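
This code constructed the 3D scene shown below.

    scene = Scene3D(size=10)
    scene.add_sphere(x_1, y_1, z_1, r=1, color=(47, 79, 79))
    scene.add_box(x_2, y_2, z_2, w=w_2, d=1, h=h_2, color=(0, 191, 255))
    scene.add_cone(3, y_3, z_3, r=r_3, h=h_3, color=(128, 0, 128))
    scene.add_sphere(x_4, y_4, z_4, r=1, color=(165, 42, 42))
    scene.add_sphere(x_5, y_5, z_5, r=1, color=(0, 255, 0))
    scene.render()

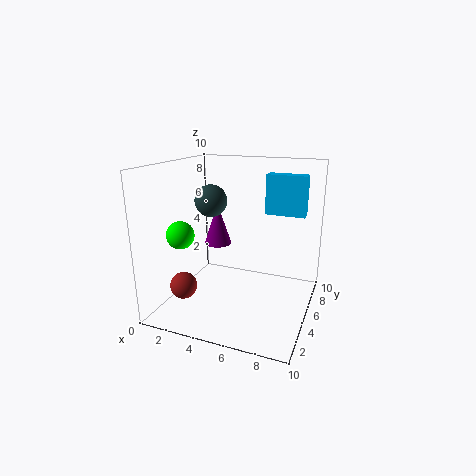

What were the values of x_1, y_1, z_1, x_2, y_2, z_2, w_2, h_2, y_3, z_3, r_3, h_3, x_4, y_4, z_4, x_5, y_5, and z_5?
x_1 = 4; y_1 = 3; z_1 = 8; x_2 = 6; y_2 = 8; z_2 = 6; w_2 = 3; h_2 = 3; y_3 = 6; z_3 = 4; r_3 = 1; h_3 = 3; x_4 = 1; y_4 = 4; z_4 = 1; x_5 = 1; y_5 = 4; z_5 = 5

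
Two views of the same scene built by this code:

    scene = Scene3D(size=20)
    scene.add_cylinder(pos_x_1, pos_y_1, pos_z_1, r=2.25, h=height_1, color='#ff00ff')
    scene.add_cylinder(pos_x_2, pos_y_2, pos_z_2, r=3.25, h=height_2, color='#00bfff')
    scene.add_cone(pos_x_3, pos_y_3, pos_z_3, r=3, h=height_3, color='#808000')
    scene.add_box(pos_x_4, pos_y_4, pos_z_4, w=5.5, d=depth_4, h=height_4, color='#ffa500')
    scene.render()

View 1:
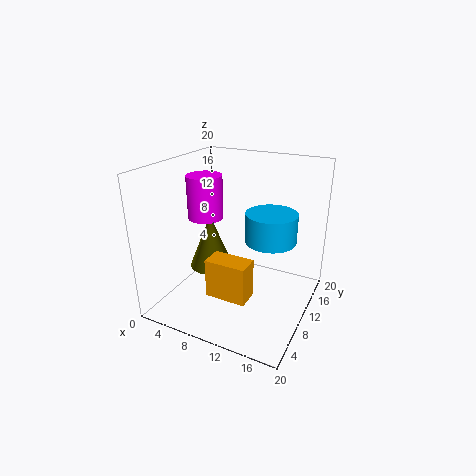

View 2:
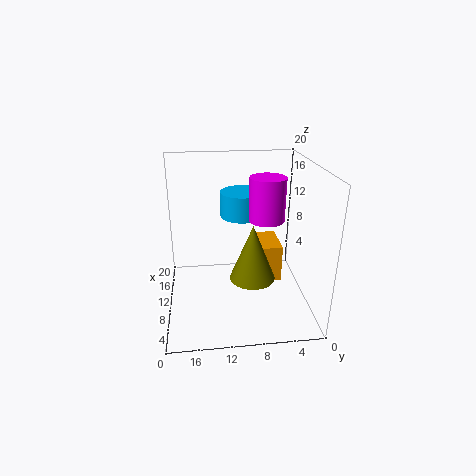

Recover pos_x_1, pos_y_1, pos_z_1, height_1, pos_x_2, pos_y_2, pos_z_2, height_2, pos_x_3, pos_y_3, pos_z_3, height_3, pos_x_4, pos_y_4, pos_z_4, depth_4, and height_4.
pos_x_1 = 7; pos_y_1 = 6.75; pos_z_1 = 13.75; height_1 = 5.5; pos_x_2 = 15.25; pos_y_2 = 8.75; pos_z_2 = 11.25; height_2 = 3.75; pos_x_3 = 6.5; pos_y_3 = 8.5; pos_z_3 = 5.75; height_3 = 7.5; pos_x_4 = 8.25; pos_y_4 = 4; pos_z_4 = 3.75; depth_4 = 3; height_4 = 5.25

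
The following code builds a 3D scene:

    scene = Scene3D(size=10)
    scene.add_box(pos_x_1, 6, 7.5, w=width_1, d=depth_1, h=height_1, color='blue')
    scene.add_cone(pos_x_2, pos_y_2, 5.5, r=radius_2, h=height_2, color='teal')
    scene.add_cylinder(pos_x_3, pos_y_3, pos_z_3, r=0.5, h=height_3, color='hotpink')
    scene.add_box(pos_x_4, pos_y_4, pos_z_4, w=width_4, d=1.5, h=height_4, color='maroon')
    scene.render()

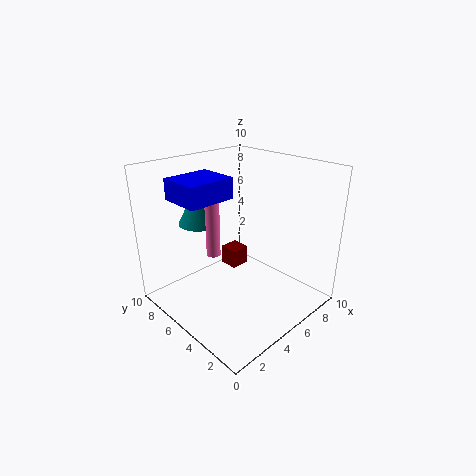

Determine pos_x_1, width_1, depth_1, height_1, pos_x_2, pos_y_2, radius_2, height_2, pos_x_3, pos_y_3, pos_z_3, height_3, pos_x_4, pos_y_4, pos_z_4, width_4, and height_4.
pos_x_1 = 2, width_1 = 3.5, depth_1 = 3, height_1 = 1.5, pos_x_2 = 4, pos_y_2 = 8, radius_2 = 1.5, height_2 = 3, pos_x_3 = 4, pos_y_3 = 6.5, pos_z_3 = 3.5, height_3 = 4.5, pos_x_4 = 6.5, pos_y_4 = 7, pos_z_4 = 1, width_4 = 1.5, height_4 = 1.5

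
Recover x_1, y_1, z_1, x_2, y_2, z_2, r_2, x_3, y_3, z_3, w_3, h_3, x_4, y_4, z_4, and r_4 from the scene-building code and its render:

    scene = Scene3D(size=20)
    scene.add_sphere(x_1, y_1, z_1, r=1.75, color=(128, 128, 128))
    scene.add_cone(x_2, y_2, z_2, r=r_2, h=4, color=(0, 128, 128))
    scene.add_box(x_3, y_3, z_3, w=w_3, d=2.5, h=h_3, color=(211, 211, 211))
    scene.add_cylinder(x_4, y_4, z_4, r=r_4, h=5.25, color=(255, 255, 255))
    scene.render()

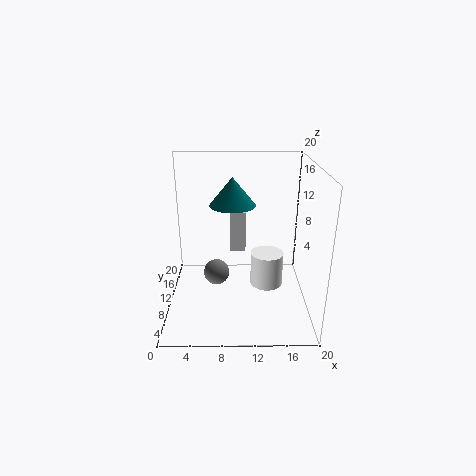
x_1 = 7
y_1 = 8.5
z_1 = 5.5
x_2 = 9.25
y_2 = 12.25
z_2 = 14
r_2 = 3.25
x_3 = 8.75
y_3 = 15.75
z_3 = 5
w_3 = 2.5
h_3 = 6.5
x_4 = 14.5
y_4 = 13.25
z_4 = 0.75
r_4 = 2.5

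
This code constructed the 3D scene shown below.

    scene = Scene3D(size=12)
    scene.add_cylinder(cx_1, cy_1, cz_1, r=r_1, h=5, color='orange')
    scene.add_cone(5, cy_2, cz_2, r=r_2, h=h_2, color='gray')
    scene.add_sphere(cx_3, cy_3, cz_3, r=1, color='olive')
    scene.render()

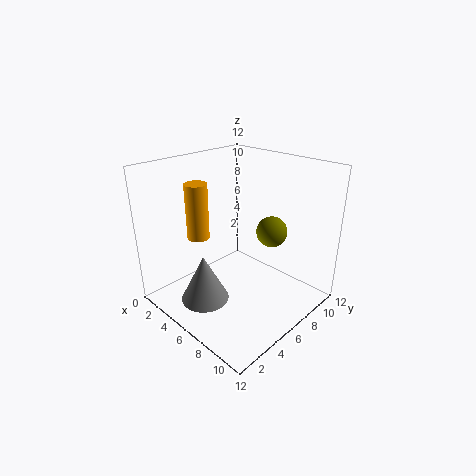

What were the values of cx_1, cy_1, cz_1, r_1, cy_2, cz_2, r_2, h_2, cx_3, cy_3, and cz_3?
cx_1 = 2, cy_1 = 5, cz_1 = 5, r_1 = 1, cy_2 = 3, cz_2 = 1, r_2 = 2, h_2 = 4, cx_3 = 11, cy_3 = 4, cz_3 = 9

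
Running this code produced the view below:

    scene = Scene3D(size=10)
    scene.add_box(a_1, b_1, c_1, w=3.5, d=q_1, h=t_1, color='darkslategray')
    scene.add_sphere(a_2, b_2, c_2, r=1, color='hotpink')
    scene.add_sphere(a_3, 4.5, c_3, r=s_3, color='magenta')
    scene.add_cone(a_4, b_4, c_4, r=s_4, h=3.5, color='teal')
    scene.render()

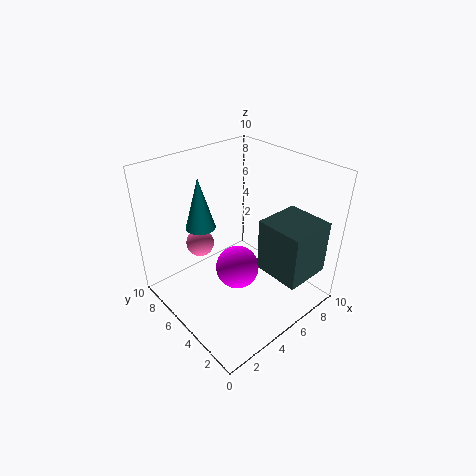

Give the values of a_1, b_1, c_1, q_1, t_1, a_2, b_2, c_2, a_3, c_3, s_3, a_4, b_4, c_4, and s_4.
a_1 = 6.5; b_1 = 1; c_1 = 2; q_1 = 3.5; t_1 = 4; a_2 = 3.5; b_2 = 7.5; c_2 = 4; a_3 = 4.5; c_3 = 3; s_3 = 1.5; a_4 = 3; b_4 = 6.5; c_4 = 6; s_4 = 1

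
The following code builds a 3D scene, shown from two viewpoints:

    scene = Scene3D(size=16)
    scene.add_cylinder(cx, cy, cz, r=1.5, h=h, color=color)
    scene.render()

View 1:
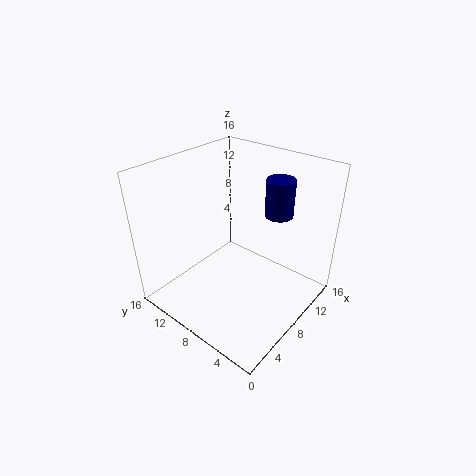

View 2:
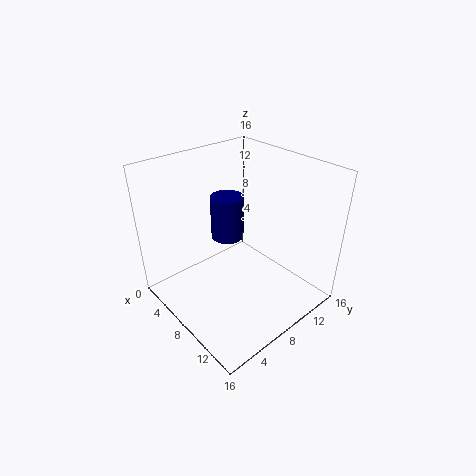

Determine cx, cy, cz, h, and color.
cx = 10.5, cy = 4.5, cz = 11, h = 4, color = 'navy'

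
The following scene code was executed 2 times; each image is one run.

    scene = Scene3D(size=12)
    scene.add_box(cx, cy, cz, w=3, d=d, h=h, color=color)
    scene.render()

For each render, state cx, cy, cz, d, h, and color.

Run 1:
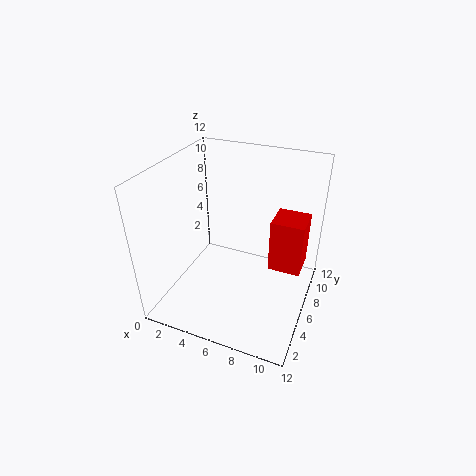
cx = 8; cy = 8.5; cz = 1.5; d = 3; h = 5; color = 'red'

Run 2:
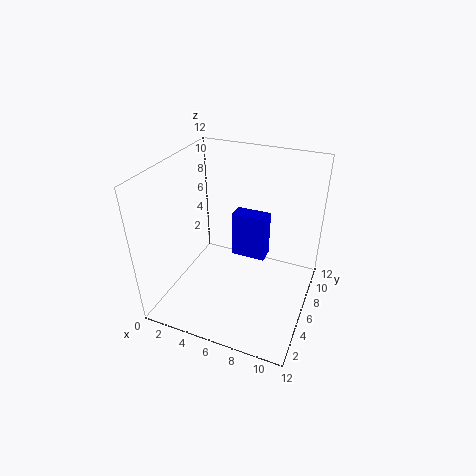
cx = 5; cy = 7; cz = 3.5; d = 1.5; h = 4; color = 'blue'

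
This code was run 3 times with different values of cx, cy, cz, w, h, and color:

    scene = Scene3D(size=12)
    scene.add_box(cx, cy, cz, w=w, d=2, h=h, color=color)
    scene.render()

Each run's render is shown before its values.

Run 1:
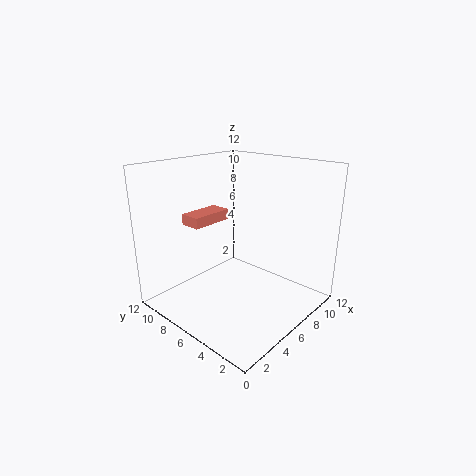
cx = 5; cy = 10; cz = 6; w = 4; h = 1; color = 'salmon'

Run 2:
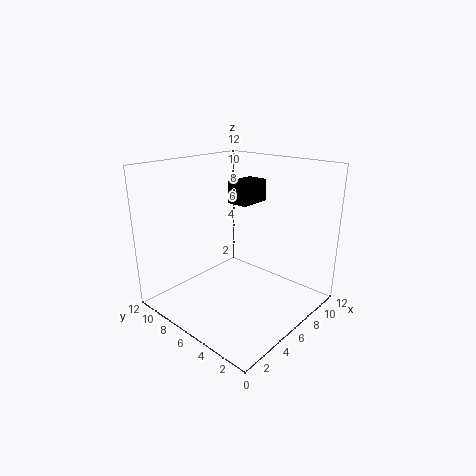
cx = 8; cy = 7; cz = 8; w = 3; h = 2; color = 'black'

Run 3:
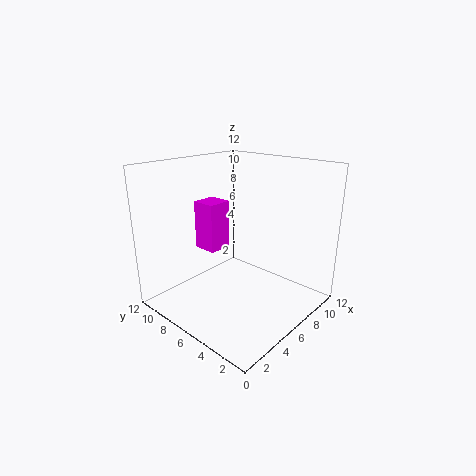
cx = 4; cy = 7; cz = 5; w = 2; h = 4; color = 'magenta'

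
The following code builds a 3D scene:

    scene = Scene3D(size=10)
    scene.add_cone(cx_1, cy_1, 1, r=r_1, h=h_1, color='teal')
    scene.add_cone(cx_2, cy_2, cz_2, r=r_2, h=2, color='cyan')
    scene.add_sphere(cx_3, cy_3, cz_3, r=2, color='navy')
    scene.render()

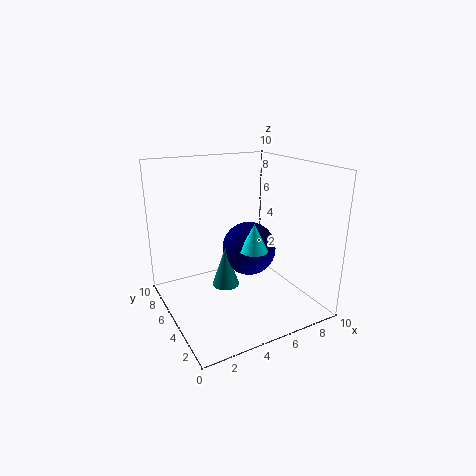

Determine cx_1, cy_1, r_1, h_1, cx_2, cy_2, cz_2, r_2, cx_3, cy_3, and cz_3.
cx_1 = 4.5, cy_1 = 6, r_1 = 1, h_1 = 3, cx_2 = 6, cy_2 = 4.5, cz_2 = 4, r_2 = 1, cx_3 = 6.5, cy_3 = 6, cz_3 = 3.5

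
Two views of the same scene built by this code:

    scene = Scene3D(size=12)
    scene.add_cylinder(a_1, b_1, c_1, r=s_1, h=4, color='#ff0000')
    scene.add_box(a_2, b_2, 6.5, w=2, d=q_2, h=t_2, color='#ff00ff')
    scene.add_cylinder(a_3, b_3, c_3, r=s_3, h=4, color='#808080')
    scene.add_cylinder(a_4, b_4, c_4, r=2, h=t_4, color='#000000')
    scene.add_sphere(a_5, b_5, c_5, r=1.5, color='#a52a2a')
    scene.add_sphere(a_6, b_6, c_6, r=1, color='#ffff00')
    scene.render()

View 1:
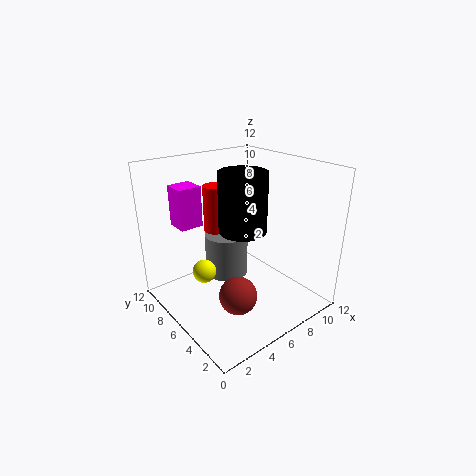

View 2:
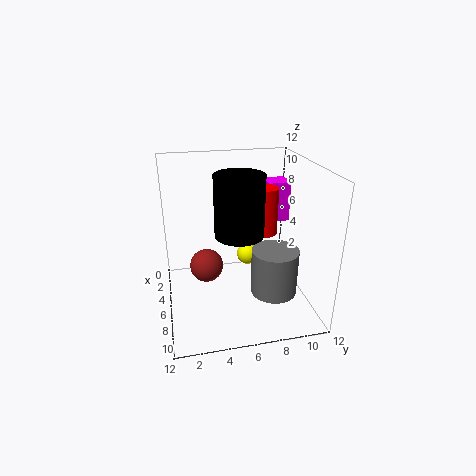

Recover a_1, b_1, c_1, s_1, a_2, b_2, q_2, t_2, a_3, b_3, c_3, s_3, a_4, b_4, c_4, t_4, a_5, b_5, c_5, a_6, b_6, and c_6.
a_1 = 5.5, b_1 = 8.5, c_1 = 6, s_1 = 1, a_2 = 2.5, b_2 = 9, q_2 = 2, t_2 = 3.5, a_3 = 7, b_3 = 9, c_3 = 1, s_3 = 2, a_4 = 6.5, b_4 = 6, c_4 = 6.5, t_4 = 5, a_5 = 4, b_5 = 3.5, c_5 = 2.5, a_6 = 3.5, b_6 = 7.5, c_6 = 3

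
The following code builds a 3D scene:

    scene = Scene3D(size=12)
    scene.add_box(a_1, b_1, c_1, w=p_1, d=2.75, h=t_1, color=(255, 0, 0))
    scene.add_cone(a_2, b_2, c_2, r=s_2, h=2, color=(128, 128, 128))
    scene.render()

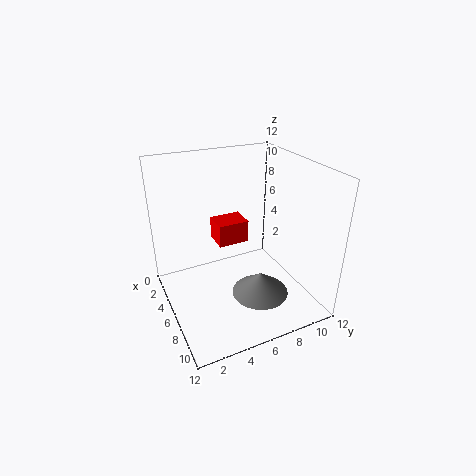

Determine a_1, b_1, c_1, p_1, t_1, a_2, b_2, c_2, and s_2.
a_1 = 2.25
b_1 = 5
c_1 = 4.5
p_1 = 2.25
t_1 = 2
a_2 = 7
b_2 = 7.75
c_2 = 0.5
s_2 = 2.5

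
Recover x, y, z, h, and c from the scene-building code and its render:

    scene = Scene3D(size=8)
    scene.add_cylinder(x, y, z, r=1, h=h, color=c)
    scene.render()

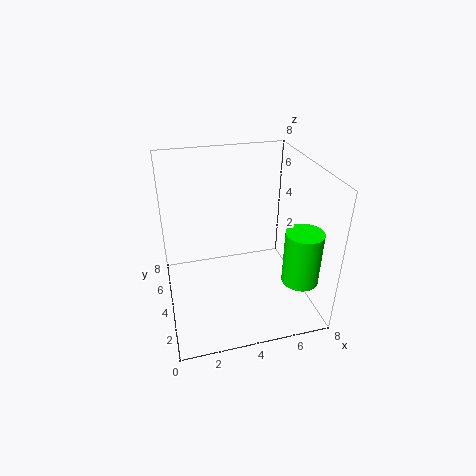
x = 7, y = 2, z = 2, h = 3, c = 'lime'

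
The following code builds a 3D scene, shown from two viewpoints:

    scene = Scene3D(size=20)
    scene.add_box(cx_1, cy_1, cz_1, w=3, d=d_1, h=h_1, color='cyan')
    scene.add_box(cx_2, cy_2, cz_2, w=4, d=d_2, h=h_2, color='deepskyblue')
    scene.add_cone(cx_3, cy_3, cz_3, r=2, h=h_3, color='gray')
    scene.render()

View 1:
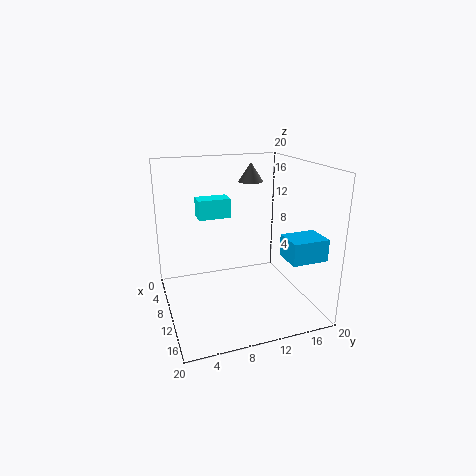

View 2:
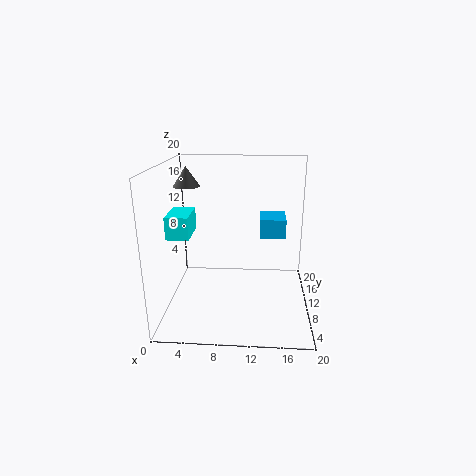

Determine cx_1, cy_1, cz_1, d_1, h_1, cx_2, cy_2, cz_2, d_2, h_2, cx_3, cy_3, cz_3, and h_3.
cx_1 = 1
cy_1 = 6
cz_1 = 11
d_1 = 5
h_1 = 3
cx_2 = 13
cy_2 = 15
cz_2 = 8
d_2 = 5
h_2 = 3
cx_3 = 2
cy_3 = 15
cz_3 = 16
h_3 = 3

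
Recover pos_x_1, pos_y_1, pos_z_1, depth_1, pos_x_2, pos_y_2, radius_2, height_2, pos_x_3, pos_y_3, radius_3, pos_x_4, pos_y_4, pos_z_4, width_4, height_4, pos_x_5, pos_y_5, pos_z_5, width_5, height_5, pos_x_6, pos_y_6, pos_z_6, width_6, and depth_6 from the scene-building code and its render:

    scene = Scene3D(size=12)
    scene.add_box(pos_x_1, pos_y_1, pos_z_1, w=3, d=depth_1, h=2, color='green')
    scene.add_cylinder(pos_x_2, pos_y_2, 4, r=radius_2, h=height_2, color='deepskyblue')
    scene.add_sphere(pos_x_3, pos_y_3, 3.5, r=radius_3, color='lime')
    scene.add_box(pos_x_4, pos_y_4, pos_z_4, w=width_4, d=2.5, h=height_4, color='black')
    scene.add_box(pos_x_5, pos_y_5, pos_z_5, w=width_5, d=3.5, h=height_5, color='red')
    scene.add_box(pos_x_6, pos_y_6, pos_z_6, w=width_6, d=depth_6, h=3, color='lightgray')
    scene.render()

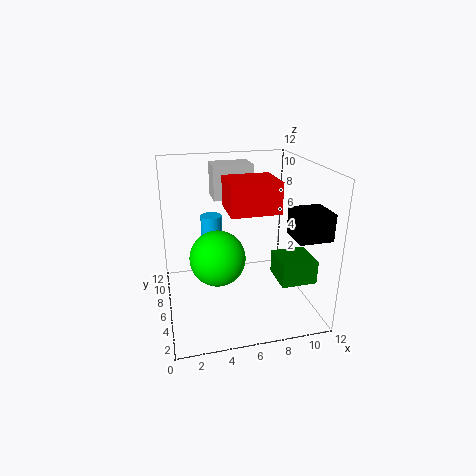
pos_x_1 = 9; pos_y_1 = 3; pos_z_1 = 2.5; depth_1 = 3; pos_x_2 = 4.5; pos_y_2 = 10.5; radius_2 = 1; height_2 = 2.5; pos_x_3 = 4.5; pos_y_3 = 7.5; radius_3 = 2.5; pos_x_4 = 9; pos_y_4 = 0.5; pos_z_4 = 7.5; width_4 = 2.5; height_4 = 2; pos_x_5 = 5; pos_y_5 = 4; pos_z_5 = 8.5; width_5 = 4; height_5 = 2.5; pos_x_6 = 4.5; pos_y_6 = 8.5; pos_z_6 = 8.5; width_6 = 3.5; depth_6 = 2.5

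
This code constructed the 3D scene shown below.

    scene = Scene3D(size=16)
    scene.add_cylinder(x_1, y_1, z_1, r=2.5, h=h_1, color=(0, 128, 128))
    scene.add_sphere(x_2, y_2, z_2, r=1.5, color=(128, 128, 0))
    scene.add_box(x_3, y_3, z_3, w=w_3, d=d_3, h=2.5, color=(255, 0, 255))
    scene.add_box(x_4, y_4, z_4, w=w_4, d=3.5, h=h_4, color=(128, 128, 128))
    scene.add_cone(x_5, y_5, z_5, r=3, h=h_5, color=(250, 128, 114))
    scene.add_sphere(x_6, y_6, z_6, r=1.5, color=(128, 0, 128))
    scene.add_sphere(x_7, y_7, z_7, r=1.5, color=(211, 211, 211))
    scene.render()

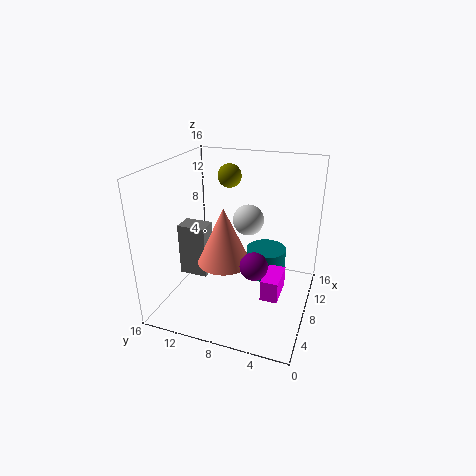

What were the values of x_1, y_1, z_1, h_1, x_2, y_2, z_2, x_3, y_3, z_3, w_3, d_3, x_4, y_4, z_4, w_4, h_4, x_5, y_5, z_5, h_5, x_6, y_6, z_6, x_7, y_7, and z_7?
x_1 = 13, y_1 = 6, z_1 = 1, h_1 = 3.5, x_2 = 14.5, y_2 = 11.5, z_2 = 13, x_3 = 7, y_3 = 3, z_3 = 1, w_3 = 4, d_3 = 2, x_4 = 8.5, y_4 = 12.5, z_4 = 1.5, w_4 = 2.5, h_4 = 6.5, x_5 = 7.5, y_5 = 9.5, z_5 = 5, h_5 = 6.5, x_6 = 6, y_6 = 5.5, z_6 = 6, x_7 = 5.5, y_7 = 6, z_7 = 11.5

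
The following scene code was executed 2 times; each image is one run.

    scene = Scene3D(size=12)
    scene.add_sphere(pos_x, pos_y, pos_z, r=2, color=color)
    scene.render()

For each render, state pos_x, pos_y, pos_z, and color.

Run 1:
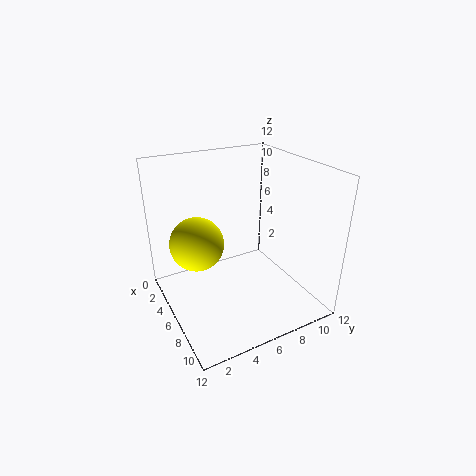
pos_x = 7; pos_y = 2; pos_z = 7; color = 'yellow'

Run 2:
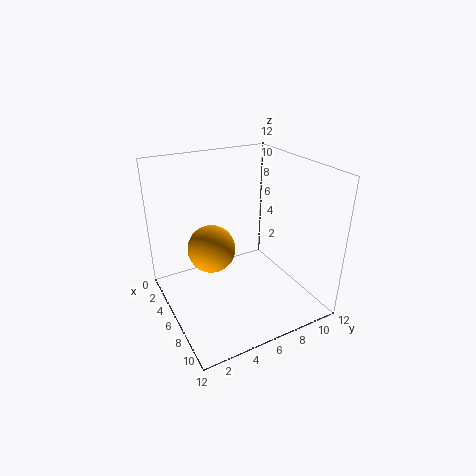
pos_x = 5; pos_y = 4; pos_z = 5; color = 'orange'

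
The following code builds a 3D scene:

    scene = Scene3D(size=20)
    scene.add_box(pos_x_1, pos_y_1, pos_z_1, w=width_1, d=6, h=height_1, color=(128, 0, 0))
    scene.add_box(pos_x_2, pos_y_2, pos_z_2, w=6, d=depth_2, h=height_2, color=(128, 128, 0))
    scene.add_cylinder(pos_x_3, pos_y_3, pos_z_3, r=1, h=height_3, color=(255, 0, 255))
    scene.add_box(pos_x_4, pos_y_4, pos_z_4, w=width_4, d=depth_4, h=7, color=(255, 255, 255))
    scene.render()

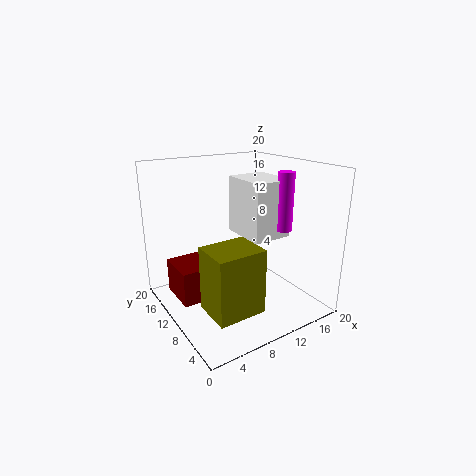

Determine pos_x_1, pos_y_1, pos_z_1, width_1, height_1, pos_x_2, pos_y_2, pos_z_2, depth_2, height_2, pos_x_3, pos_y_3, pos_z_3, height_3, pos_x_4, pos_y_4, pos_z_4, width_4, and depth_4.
pos_x_1 = 2
pos_y_1 = 11
pos_z_1 = 1
width_1 = 7
height_1 = 5
pos_x_2 = 2
pos_y_2 = 1
pos_z_2 = 4
depth_2 = 5
height_2 = 8
pos_x_3 = 12
pos_y_3 = 3
pos_z_3 = 13
height_3 = 7
pos_x_4 = 8
pos_y_4 = 3
pos_z_4 = 12
width_4 = 5
depth_4 = 6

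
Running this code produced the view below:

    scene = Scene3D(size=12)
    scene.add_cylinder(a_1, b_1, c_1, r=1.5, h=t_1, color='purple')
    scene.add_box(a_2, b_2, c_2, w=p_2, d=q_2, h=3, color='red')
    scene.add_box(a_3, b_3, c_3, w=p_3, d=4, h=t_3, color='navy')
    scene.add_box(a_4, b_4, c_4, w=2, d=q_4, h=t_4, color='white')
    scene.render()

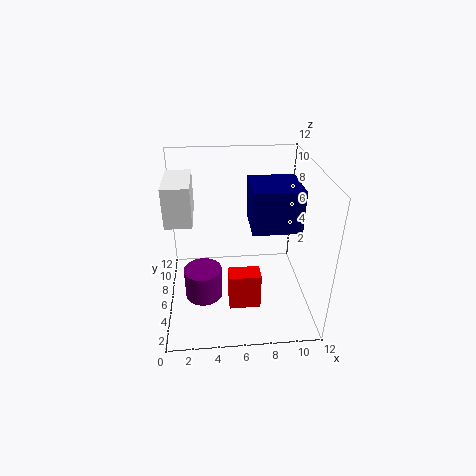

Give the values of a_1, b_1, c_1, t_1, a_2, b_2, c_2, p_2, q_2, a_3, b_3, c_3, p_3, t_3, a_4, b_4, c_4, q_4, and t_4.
a_1 = 3, b_1 = 4, c_1 = 2, t_1 = 2.5, a_2 = 5, b_2 = 2.5, c_2 = 1.5, p_2 = 2.5, q_2 = 1.5, a_3 = 7, b_3 = 4.5, c_3 = 7, p_3 = 4, t_3 = 3.5, a_4 = 0.5, b_4 = 3.5, c_4 = 8.5, q_4 = 4, t_4 = 3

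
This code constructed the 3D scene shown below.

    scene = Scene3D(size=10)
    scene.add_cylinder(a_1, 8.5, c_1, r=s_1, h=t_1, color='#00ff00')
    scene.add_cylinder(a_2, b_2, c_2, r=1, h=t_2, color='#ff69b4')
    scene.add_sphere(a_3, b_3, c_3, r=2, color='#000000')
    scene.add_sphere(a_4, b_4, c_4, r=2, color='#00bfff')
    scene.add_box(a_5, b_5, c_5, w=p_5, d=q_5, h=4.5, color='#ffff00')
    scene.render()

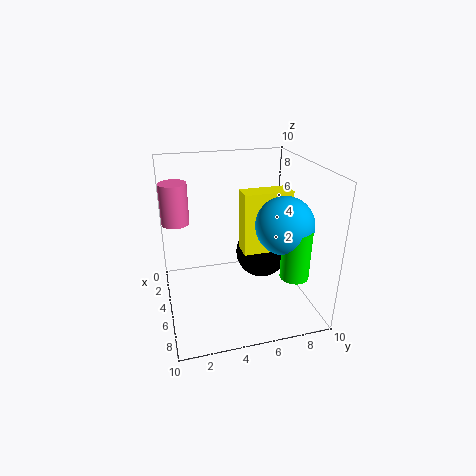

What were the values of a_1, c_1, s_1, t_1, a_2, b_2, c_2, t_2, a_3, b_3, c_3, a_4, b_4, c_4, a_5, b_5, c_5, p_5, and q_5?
a_1 = 7
c_1 = 2.5
s_1 = 1
t_1 = 3.5
a_2 = 2.5
b_2 = 1
c_2 = 5.5
t_2 = 3
a_3 = 3
b_3 = 7.5
c_3 = 2.5
a_4 = 6
b_4 = 8
c_4 = 6
a_5 = 3.5
b_5 = 5.5
c_5 = 3.5
p_5 = 1.5
q_5 = 3.5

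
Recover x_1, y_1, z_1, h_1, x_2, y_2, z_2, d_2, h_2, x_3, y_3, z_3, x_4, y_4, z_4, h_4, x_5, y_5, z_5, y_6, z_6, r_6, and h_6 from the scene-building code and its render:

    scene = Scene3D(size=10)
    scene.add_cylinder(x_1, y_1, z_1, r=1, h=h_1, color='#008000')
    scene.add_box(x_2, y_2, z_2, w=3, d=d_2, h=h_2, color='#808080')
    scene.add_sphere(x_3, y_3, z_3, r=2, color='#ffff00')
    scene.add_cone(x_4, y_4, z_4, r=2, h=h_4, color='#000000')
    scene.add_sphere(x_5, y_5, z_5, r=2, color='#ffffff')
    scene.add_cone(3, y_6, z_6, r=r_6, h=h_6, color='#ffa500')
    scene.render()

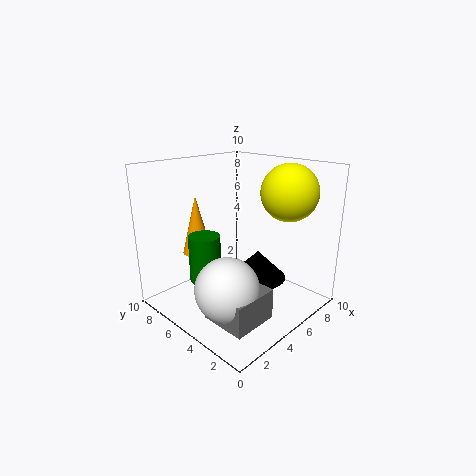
x_1 = 2, y_1 = 5, z_1 = 3, h_1 = 3, x_2 = 1, y_2 = 1, z_2 = 1, d_2 = 3, h_2 = 2, x_3 = 8, y_3 = 3, z_3 = 8, x_4 = 6, y_4 = 4, z_4 = 2, h_4 = 2, x_5 = 2, y_5 = 3, z_5 = 3, y_6 = 7, z_6 = 4, r_6 = 1, h_6 = 4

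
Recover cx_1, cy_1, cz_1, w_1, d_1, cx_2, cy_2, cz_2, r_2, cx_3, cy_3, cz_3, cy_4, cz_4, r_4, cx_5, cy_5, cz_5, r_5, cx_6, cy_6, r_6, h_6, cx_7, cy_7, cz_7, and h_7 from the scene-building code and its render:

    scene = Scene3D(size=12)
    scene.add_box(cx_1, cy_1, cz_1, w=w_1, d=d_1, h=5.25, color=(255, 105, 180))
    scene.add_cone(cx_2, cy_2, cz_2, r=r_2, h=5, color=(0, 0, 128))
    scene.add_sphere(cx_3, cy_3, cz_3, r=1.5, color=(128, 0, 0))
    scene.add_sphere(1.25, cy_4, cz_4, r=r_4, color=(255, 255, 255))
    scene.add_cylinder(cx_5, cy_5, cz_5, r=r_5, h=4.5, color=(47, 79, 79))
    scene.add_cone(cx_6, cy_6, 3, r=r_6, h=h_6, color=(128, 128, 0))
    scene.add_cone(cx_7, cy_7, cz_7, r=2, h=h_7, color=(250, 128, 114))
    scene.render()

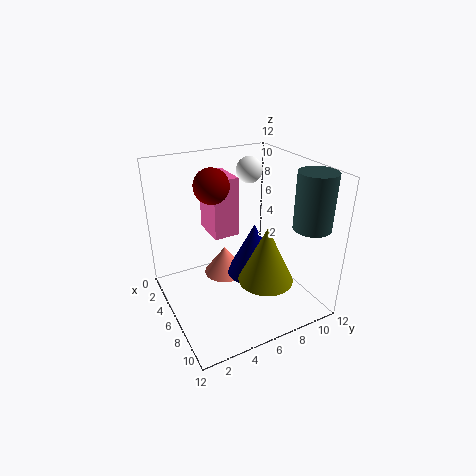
cx_1 = 1; cy_1 = 4.75; cz_1 = 5.25; w_1 = 3.25; d_1 = 2.25; cx_2 = 4.5; cy_2 = 8.5; cz_2 = 1; r_2 = 2.5; cx_3 = 3.75; cy_3 = 4.75; cz_3 = 10; cy_4 = 9.75; cz_4 = 10; r_4 = 1.25; cx_5 = 9.75; cy_5 = 10.5; cz_5 = 7.5; r_5 = 1.5; cx_6 = 8.5; cy_6 = 7.25; r_6 = 2.25; h_6 = 4.75; cx_7 = 2.25; cy_7 = 6.5; cz_7 = 0.25; h_7 = 2.75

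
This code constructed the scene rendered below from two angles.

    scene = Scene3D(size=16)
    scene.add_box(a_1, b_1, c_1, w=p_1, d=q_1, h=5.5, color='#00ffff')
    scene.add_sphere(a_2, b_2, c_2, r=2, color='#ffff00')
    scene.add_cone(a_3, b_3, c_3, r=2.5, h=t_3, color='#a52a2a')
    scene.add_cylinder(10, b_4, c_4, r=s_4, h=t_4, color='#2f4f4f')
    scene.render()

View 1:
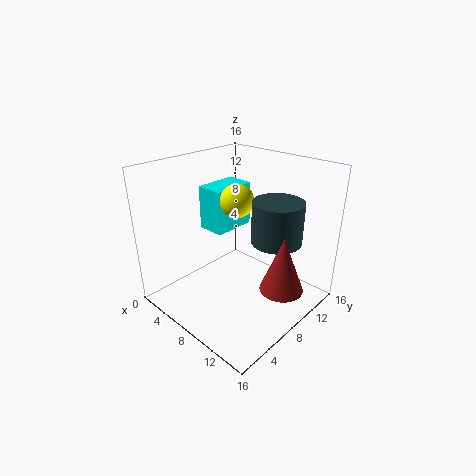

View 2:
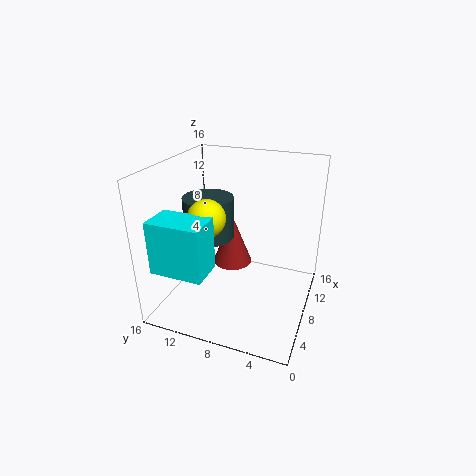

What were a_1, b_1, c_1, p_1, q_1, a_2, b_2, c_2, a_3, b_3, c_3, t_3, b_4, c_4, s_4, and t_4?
a_1 = 0.5; b_1 = 9; c_1 = 6.5; p_1 = 3.5; q_1 = 5.5; a_2 = 5.5; b_2 = 10.5; c_2 = 11; a_3 = 12.5; b_3 = 10.5; c_3 = 2; t_3 = 6.5; b_4 = 12.5; c_4 = 6.5; s_4 = 3; t_4 = 5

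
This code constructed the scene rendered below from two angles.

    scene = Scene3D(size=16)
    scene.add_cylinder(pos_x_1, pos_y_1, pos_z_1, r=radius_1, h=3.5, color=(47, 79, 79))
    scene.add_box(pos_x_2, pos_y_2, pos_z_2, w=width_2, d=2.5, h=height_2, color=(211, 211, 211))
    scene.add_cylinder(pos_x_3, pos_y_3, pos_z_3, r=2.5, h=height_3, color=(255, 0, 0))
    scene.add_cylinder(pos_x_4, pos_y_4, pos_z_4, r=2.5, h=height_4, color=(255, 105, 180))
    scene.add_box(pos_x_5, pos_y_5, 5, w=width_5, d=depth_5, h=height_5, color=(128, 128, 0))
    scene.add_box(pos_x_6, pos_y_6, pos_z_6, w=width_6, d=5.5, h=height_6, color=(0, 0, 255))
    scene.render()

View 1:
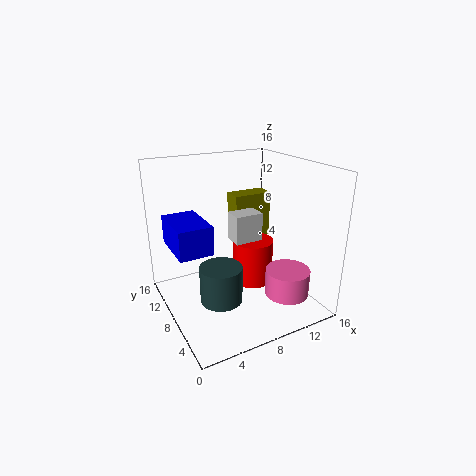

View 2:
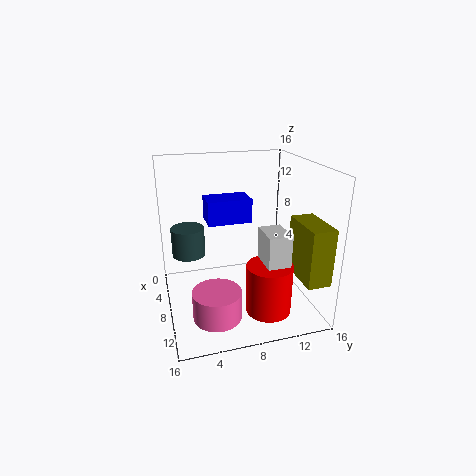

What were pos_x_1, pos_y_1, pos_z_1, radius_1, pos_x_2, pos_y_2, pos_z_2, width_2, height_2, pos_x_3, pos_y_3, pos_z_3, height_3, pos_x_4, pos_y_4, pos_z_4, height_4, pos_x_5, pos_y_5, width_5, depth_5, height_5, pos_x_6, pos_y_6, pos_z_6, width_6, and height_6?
pos_x_1 = 3.5; pos_y_1 = 3; pos_z_1 = 4.5; radius_1 = 2; pos_x_2 = 9; pos_y_2 = 10; pos_z_2 = 6; width_2 = 3.5; height_2 = 3.5; pos_x_3 = 11.5; pos_y_3 = 10.5; pos_z_3 = 0.5; height_3 = 5.5; pos_x_4 = 12.5; pos_y_4 = 4.5; pos_z_4 = 1.5; height_4 = 3; pos_x_5 = 10.5; pos_y_5 = 13; width_5 = 5; depth_5 = 2.5; height_5 = 6; pos_x_6 = 0.5; pos_y_6 = 5.5; pos_z_6 = 8; width_6 = 3.5; height_6 = 3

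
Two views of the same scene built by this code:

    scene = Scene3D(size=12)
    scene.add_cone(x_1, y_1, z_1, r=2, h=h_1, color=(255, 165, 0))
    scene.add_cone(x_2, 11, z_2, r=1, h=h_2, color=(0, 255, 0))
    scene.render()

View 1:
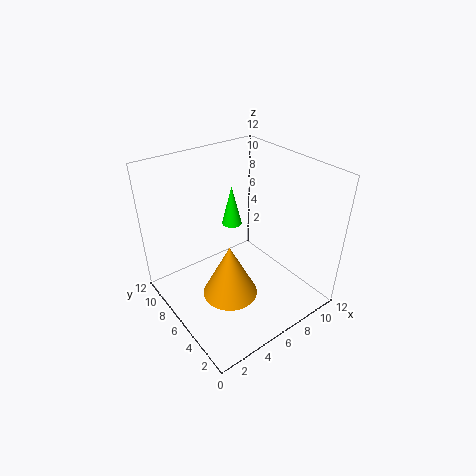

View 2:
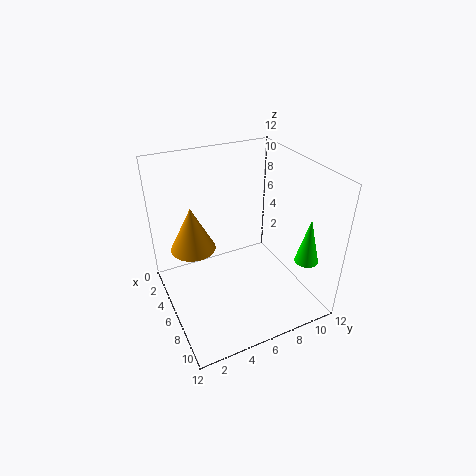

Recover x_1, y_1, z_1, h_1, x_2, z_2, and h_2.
x_1 = 3; y_1 = 3; z_1 = 4; h_1 = 4; x_2 = 9; z_2 = 4; h_2 = 4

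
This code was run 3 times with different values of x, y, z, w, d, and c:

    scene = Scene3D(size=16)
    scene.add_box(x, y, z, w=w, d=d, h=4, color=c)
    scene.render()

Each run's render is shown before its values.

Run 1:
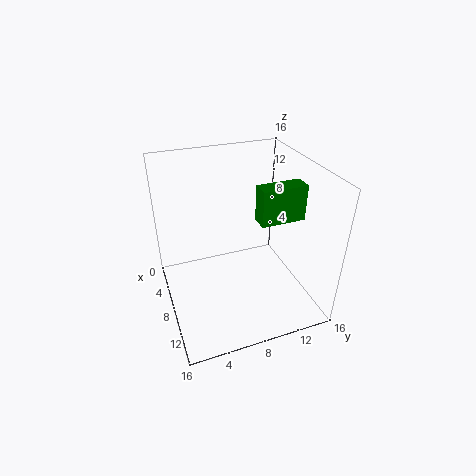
x = 8; y = 10; z = 10; w = 2; d = 5; c = 'green'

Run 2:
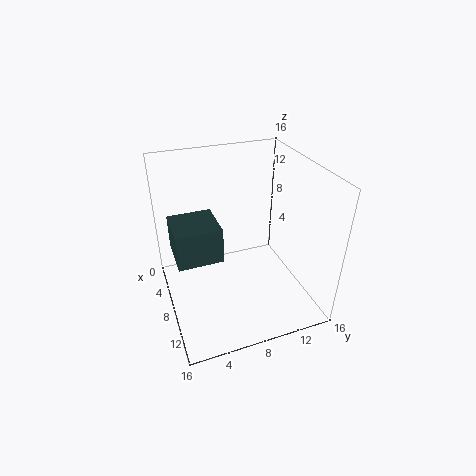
x = 4; y = 1; z = 6; w = 5; d = 5; c = 'darkslategray'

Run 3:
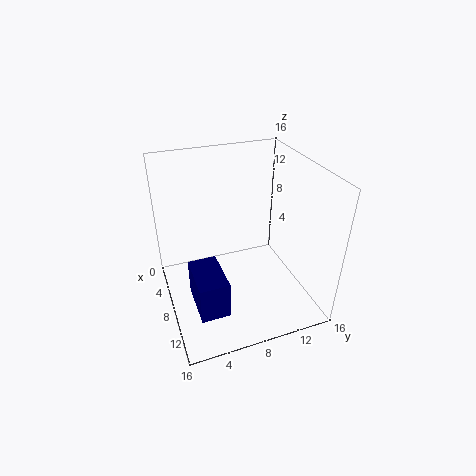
x = 9; y = 2; z = 3; w = 5; d = 3; c = 'navy'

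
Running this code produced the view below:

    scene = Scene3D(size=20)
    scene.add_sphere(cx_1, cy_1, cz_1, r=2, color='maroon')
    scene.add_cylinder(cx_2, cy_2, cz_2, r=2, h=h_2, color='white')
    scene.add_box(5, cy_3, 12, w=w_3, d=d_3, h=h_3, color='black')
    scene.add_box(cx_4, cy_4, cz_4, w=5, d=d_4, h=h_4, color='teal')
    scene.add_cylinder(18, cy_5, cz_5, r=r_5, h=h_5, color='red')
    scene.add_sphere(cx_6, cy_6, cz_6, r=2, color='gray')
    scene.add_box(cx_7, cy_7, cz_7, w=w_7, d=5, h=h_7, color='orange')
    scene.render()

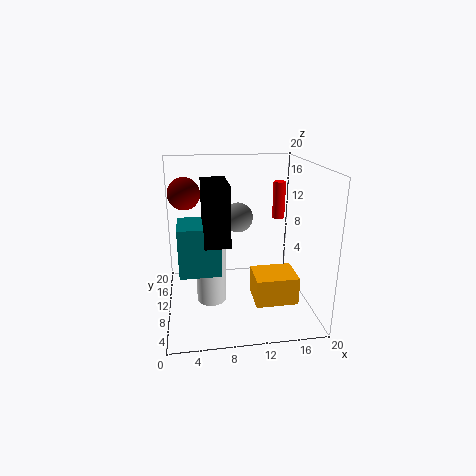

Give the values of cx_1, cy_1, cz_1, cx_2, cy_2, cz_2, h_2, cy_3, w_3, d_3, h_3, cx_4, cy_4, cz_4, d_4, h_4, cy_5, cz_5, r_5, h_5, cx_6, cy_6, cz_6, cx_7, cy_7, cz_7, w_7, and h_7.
cx_1 = 3; cy_1 = 8; cz_1 = 17; cx_2 = 6; cy_2 = 8; cz_2 = 2; h_2 = 10; cy_3 = 2; w_3 = 3; d_3 = 6; h_3 = 7; cx_4 = 2; cy_4 = 3; cz_4 = 8; d_4 = 5; h_4 = 6; cy_5 = 18; cz_5 = 10; r_5 = 1; h_5 = 6; cx_6 = 10; cy_6 = 10; cz_6 = 13; cx_7 = 12; cy_7 = 6; cz_7 = 1; w_7 = 6; h_7 = 4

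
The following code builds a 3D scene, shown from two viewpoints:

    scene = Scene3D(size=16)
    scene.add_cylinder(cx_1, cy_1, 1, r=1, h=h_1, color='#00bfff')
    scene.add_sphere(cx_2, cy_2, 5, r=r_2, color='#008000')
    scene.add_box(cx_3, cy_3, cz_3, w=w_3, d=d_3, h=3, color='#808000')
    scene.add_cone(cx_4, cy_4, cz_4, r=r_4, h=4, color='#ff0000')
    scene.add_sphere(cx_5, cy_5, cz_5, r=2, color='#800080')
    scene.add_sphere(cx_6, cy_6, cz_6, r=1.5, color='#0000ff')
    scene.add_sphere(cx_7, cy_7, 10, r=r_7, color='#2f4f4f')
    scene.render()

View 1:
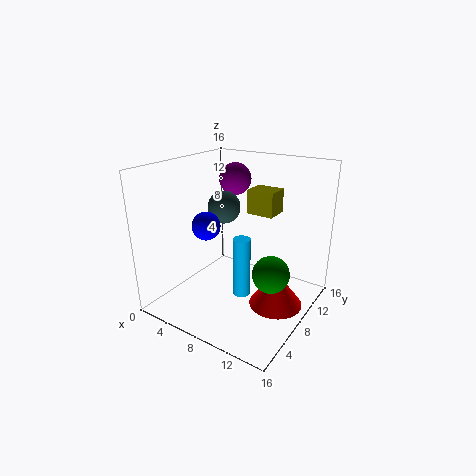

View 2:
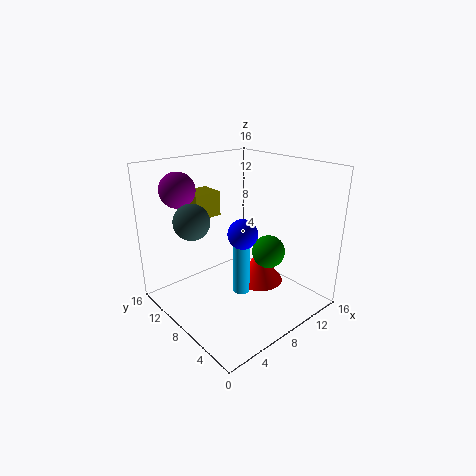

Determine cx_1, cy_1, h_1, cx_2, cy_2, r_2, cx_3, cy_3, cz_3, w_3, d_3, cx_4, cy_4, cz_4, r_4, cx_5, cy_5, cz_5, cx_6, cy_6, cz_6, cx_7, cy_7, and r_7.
cx_1 = 8.5; cy_1 = 8; h_1 = 7; cx_2 = 12.5; cy_2 = 7.5; r_2 = 2; cx_3 = 6; cy_3 = 13; cz_3 = 9; w_3 = 3.5; d_3 = 3; cx_4 = 12.5; cy_4 = 9; cz_4 = 0.5; r_4 = 3; cx_5 = 4; cy_5 = 13.5; cz_5 = 13; cx_6 = 6; cy_6 = 5; cz_6 = 10; cx_7 = 4; cy_7 = 11; r_7 = 2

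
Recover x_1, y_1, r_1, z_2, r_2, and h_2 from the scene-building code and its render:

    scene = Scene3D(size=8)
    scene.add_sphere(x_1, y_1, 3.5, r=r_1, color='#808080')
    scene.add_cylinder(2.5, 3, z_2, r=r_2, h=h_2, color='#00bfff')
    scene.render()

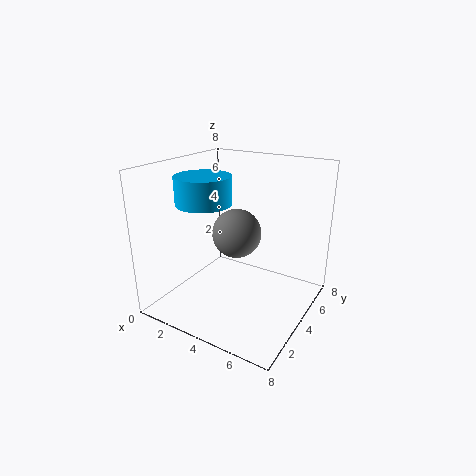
x_1 = 3
y_1 = 5.5
r_1 = 1.5
z_2 = 6
r_2 = 1.5
h_2 = 1.5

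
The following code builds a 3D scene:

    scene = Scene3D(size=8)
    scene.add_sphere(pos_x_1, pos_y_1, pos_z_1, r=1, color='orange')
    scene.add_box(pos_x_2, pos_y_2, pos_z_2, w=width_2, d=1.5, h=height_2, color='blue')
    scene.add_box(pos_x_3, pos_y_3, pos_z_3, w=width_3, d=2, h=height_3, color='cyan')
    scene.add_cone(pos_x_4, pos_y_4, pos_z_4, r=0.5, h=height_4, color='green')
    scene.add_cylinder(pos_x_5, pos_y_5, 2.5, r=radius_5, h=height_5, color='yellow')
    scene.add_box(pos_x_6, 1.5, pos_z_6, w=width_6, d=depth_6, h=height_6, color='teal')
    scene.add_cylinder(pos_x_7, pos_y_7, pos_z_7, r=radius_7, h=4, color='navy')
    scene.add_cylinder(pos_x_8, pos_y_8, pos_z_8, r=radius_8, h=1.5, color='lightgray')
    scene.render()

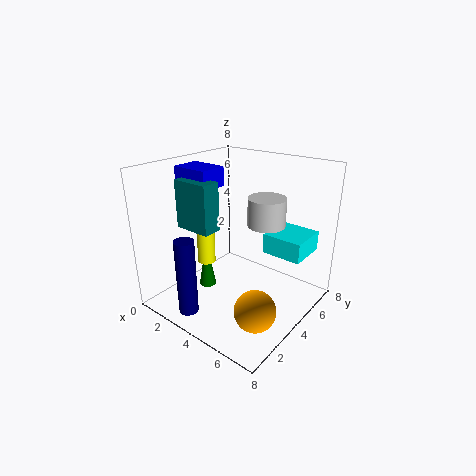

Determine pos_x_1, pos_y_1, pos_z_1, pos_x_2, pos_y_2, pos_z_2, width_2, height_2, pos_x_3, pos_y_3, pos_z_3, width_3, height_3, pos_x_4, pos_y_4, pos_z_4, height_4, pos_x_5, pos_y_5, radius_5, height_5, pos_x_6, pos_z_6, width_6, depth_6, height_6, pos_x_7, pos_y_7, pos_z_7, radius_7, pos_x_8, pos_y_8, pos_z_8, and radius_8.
pos_x_1 = 7; pos_y_1 = 1.5; pos_z_1 = 2; pos_x_2 = 1.5; pos_y_2 = 2; pos_z_2 = 7; width_2 = 2; height_2 = 1; pos_x_3 = 6; pos_y_3 = 3.5; pos_z_3 = 4; width_3 = 2; height_3 = 1; pos_x_4 = 2; pos_y_4 = 3.5; pos_z_4 = 0.5; height_4 = 3; pos_x_5 = 2.5; pos_y_5 = 3; radius_5 = 0.5; height_5 = 3.5; pos_x_6 = 2; pos_z_6 = 5; width_6 = 2; depth_6 = 1; height_6 = 2.5; pos_x_7 = 3.5; pos_y_7 = 0.5; pos_z_7 = 1; radius_7 = 0.5; pos_x_8 = 5.5; pos_y_8 = 4.5; pos_z_8 = 5; radius_8 = 1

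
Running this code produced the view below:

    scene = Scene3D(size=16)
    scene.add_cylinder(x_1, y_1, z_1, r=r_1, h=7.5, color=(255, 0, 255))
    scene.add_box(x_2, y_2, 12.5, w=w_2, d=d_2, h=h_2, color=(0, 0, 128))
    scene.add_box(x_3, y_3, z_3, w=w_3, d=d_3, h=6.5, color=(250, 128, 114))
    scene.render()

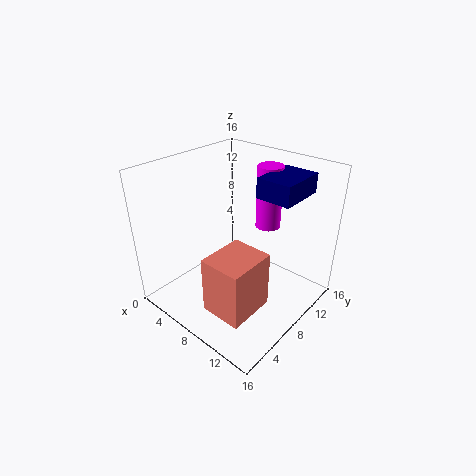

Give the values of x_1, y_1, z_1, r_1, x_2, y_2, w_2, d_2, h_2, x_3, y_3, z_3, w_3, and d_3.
x_1 = 8.25; y_1 = 13.25; z_1 = 7.5; r_1 = 1.5; x_2 = 9; y_2 = 9.75; w_2 = 4; d_2 = 5.5; h_2 = 2.25; x_3 = 7.5; y_3 = 2.75; z_3 = 1; w_3 = 4.75; d_3 = 5.5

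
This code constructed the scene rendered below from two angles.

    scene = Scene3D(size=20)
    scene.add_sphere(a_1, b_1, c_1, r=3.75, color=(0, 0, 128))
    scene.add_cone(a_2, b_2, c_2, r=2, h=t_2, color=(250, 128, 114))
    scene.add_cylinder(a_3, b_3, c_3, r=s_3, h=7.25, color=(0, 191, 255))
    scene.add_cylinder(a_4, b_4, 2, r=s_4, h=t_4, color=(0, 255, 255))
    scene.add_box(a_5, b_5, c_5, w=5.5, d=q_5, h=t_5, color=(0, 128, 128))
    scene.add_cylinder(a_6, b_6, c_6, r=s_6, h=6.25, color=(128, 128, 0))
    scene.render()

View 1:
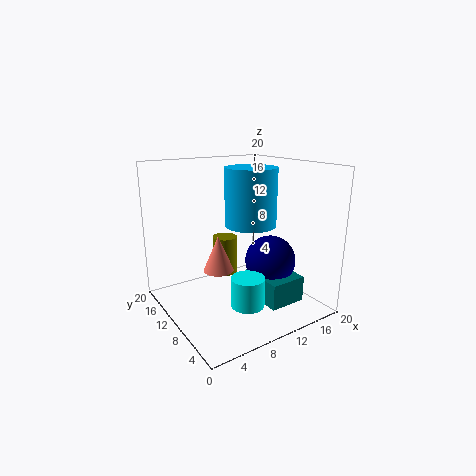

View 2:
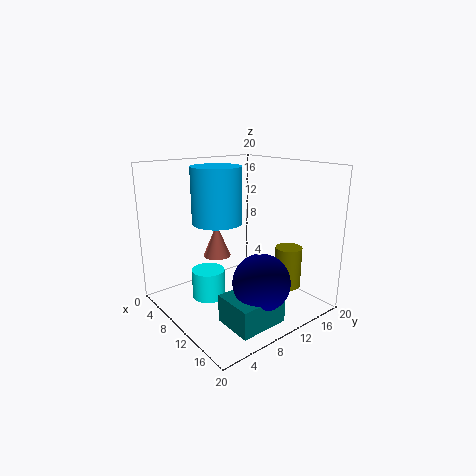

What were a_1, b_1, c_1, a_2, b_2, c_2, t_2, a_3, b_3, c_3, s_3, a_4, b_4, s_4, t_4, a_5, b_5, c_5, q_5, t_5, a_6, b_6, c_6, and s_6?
a_1 = 15.5; b_1 = 9.5; c_1 = 5.5; a_2 = 6.25; b_2 = 9; c_2 = 6.5; t_2 = 4.75; a_3 = 9.75; b_3 = 6.75; c_3 = 12.75; s_3 = 3.25; a_4 = 8.75; b_4 = 5.75; s_4 = 2.25; t_4 = 4; a_5 = 12.5; b_5 = 4.75; c_5 = 0.25; q_5 = 6.75; t_5 = 3.75; a_6 = 12.5; b_6 = 17.75; c_6 = 1.25; s_6 = 2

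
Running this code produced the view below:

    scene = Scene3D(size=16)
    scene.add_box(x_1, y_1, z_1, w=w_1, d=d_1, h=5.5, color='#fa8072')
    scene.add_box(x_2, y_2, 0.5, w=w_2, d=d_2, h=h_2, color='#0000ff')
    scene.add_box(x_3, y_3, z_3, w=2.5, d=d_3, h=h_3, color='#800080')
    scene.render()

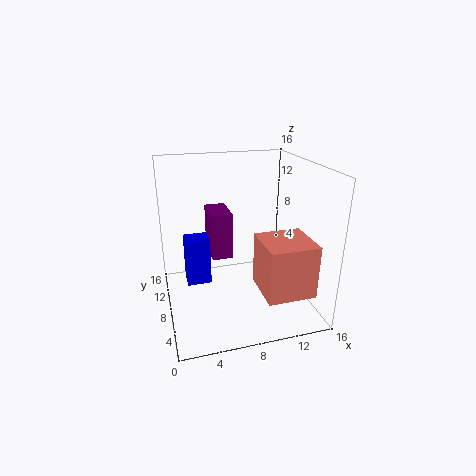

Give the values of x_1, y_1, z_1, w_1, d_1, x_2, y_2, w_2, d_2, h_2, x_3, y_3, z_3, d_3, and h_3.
x_1 = 9
y_1 = 0.5
z_1 = 4
w_1 = 5
d_1 = 5
x_2 = 2.5
y_2 = 11.5
w_2 = 3
d_2 = 2.5
h_2 = 6
x_3 = 5.5
y_3 = 10
z_3 = 4.5
d_3 = 4.5
h_3 = 5.5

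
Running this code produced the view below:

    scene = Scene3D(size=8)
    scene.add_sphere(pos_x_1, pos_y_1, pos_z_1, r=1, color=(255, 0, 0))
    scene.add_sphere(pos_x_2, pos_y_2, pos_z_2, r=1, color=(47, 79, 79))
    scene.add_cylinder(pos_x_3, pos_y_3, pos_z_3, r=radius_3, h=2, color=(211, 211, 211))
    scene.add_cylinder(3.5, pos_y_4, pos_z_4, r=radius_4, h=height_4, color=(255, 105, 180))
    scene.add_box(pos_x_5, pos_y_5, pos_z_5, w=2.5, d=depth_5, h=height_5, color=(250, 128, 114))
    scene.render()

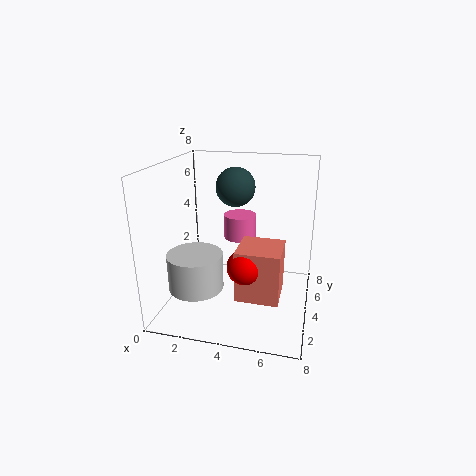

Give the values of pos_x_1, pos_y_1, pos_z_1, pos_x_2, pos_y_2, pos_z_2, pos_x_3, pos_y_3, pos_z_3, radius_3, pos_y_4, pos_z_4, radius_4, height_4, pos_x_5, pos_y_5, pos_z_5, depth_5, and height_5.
pos_x_1 = 4.5; pos_y_1 = 3.5; pos_z_1 = 2.5; pos_x_2 = 4; pos_y_2 = 3.5; pos_z_2 = 7; pos_x_3 = 2; pos_y_3 = 2.5; pos_z_3 = 1.5; radius_3 = 1.5; pos_y_4 = 6.5; pos_z_4 = 3; radius_4 = 1; height_4 = 1.5; pos_x_5 = 4; pos_y_5 = 3; pos_z_5 = 0.5; depth_5 = 2.5; height_5 = 3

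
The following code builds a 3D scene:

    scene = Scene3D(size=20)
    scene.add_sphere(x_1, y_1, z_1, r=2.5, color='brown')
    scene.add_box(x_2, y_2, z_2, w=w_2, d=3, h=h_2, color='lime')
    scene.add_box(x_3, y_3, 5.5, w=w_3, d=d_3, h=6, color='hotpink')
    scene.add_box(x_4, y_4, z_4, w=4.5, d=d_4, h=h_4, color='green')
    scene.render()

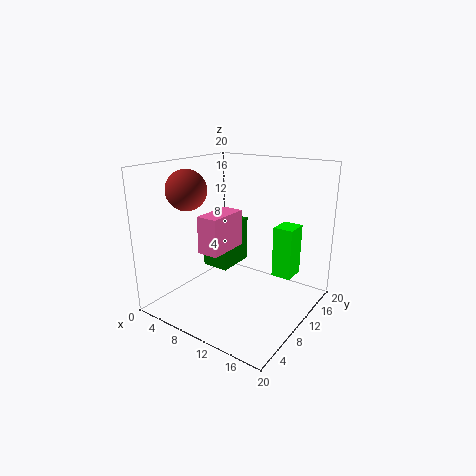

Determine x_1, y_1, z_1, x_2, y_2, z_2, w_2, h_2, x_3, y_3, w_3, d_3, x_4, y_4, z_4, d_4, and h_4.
x_1 = 7; y_1 = 3.5; z_1 = 17.5; x_2 = 16; y_2 = 9; z_2 = 6.5; w_2 = 2.5; h_2 = 6.5; x_3 = 2; y_3 = 10.5; w_3 = 3.5; d_3 = 7; x_4 = 0.5; y_4 = 13.5; z_4 = 2; d_4 = 6.5; h_4 = 7.5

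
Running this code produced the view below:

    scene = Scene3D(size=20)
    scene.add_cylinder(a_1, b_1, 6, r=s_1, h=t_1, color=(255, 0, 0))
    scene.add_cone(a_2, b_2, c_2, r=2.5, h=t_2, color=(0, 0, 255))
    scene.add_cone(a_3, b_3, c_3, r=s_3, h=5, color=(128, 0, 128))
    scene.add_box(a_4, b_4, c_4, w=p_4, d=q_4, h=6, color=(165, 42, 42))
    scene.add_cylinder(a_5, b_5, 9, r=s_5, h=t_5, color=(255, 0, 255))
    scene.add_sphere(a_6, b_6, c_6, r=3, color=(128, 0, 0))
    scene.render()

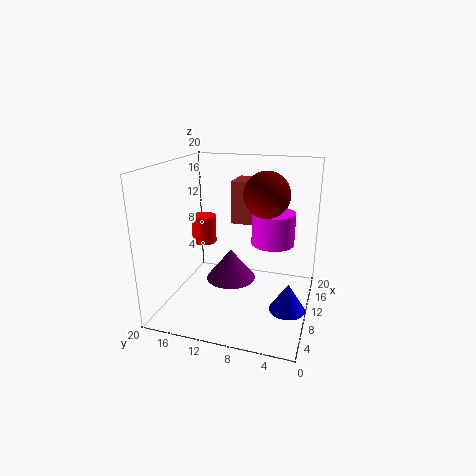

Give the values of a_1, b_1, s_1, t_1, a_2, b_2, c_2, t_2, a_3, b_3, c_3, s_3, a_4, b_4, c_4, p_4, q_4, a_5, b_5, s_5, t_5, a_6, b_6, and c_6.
a_1 = 16.5; b_1 = 18; s_1 = 2; t_1 = 4.5; a_2 = 9; b_2 = 2.5; c_2 = 0.5; t_2 = 4; a_3 = 15.5; b_3 = 13; c_3 = 0.5; s_3 = 4; a_4 = 11.5; b_4 = 6.5; c_4 = 11.5; p_4 = 4.5; q_4 = 5; a_5 = 12; b_5 = 5.5; s_5 = 3; t_5 = 4.5; a_6 = 9.5; b_6 = 6; c_6 = 16.5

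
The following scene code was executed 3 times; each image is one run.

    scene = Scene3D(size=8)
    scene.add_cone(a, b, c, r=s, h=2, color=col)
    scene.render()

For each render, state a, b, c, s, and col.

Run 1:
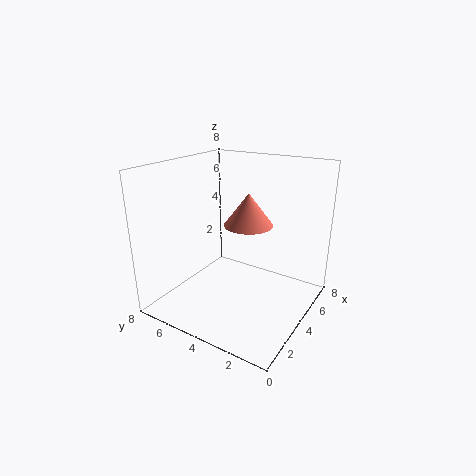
a = 6, b = 4.5, c = 4, s = 1.5, col = 'salmon'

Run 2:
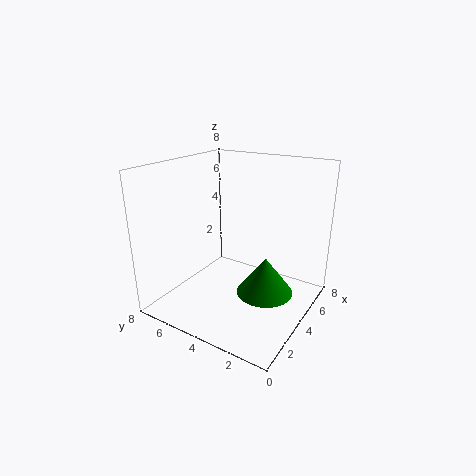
a = 3.5, b = 2, c = 1.5, s = 1.5, col = 'green'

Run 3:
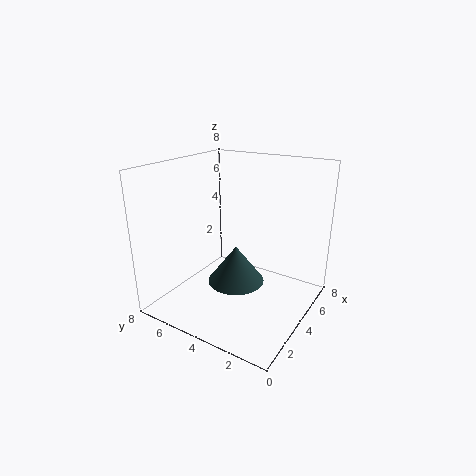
a = 3, b = 3.5, c = 2, s = 1.5, col = 'darkslategray'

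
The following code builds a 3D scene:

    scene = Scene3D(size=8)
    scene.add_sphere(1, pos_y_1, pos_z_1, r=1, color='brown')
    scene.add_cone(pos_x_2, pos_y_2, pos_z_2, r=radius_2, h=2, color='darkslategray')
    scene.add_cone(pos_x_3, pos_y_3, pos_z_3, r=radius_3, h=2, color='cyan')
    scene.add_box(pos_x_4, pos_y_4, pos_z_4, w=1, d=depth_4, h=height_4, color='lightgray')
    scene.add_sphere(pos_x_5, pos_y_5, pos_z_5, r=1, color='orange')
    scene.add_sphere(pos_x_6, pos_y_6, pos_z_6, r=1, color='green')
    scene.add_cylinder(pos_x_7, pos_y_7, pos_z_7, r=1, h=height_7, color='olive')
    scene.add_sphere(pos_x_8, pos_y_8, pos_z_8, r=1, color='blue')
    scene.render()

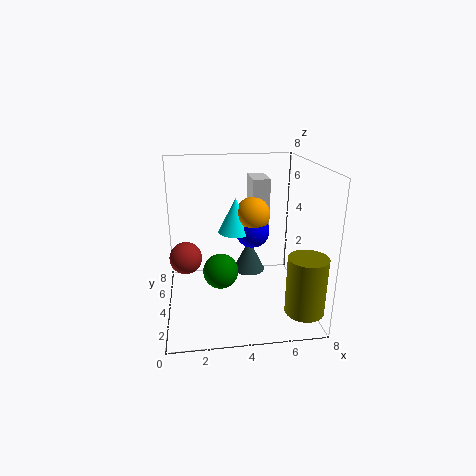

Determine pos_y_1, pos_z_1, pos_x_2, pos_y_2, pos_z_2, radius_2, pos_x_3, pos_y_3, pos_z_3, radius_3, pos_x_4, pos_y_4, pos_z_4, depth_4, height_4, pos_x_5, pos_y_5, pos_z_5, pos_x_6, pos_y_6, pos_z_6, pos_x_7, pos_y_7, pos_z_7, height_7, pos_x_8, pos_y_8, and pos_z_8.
pos_y_1 = 6; pos_z_1 = 2; pos_x_2 = 5; pos_y_2 = 6; pos_z_2 = 1; radius_2 = 1; pos_x_3 = 4; pos_y_3 = 5; pos_z_3 = 4; radius_3 = 1; pos_x_4 = 5; pos_y_4 = 5; pos_z_4 = 4; depth_4 = 2; height_4 = 3; pos_x_5 = 5; pos_y_5 = 5; pos_z_5 = 5; pos_x_6 = 3; pos_y_6 = 4; pos_z_6 = 2; pos_x_7 = 7; pos_y_7 = 1; pos_z_7 = 1; height_7 = 3; pos_x_8 = 5; pos_y_8 = 5; pos_z_8 = 4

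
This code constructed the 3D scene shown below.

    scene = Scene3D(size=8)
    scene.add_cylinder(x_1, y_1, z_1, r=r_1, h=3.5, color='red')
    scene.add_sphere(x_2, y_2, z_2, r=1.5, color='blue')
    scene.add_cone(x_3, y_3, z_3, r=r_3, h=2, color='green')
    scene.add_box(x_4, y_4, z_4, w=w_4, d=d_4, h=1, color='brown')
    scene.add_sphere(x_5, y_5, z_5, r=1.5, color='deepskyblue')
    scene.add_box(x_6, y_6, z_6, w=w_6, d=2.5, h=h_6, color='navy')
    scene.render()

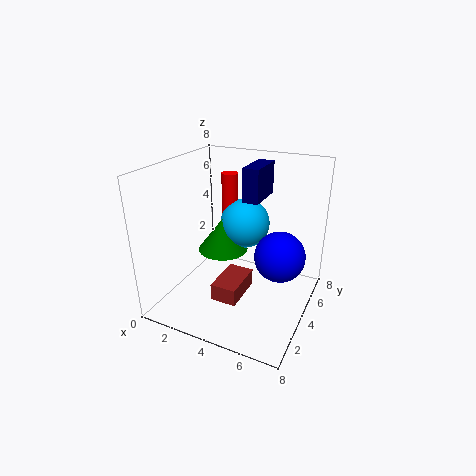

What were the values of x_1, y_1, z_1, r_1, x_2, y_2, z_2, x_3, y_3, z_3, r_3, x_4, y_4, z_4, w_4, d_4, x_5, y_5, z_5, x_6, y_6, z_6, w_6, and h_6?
x_1 = 2.5
y_1 = 6
z_1 = 3.5
r_1 = 0.5
x_2 = 6
y_2 = 5.5
z_2 = 2.5
x_3 = 2.5
y_3 = 5
z_3 = 2.5
r_3 = 1.5
x_4 = 3
y_4 = 2.5
z_4 = 0.5
w_4 = 1.5
d_4 = 2.5
x_5 = 3.5
y_5 = 6
z_5 = 4
x_6 = 3.5
y_6 = 5.5
z_6 = 5.5
w_6 = 1
h_6 = 2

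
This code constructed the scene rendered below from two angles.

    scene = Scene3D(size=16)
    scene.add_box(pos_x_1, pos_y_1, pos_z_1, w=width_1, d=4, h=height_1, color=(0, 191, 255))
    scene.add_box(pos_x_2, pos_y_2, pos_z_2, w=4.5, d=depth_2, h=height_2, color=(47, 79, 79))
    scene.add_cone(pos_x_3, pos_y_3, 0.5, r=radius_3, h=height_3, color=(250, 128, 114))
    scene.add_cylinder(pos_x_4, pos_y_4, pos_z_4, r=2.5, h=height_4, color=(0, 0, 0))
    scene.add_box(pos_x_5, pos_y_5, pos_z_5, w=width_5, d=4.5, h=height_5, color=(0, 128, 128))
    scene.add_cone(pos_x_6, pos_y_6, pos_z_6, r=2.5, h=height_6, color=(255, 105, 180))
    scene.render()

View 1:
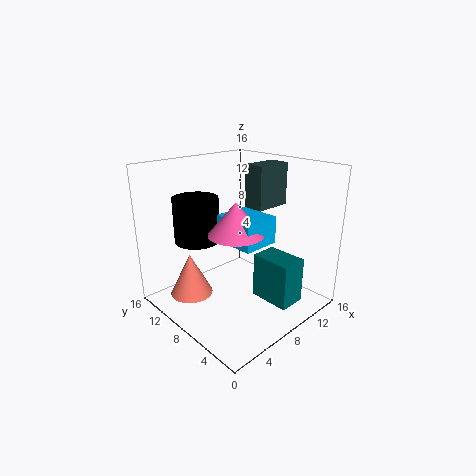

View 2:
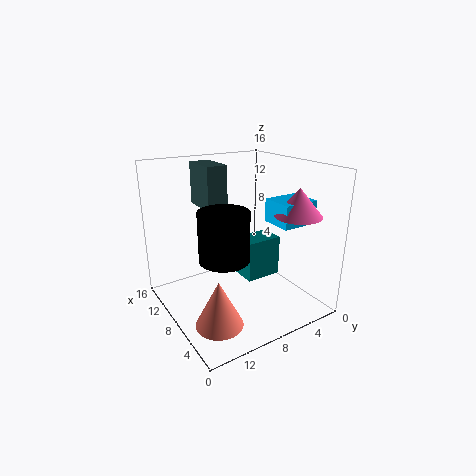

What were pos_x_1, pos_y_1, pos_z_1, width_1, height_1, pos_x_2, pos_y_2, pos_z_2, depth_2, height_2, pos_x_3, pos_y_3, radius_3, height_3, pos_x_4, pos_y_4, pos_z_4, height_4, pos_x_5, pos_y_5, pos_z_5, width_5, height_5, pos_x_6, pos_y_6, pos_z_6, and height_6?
pos_x_1 = 3; pos_y_1 = 1.5; pos_z_1 = 10; width_1 = 3.5; height_1 = 2.5; pos_x_2 = 11; pos_y_2 = 7.5; pos_z_2 = 10.5; depth_2 = 2.5; height_2 = 5; pos_x_3 = 4.5; pos_y_3 = 12.5; radius_3 = 2.5; height_3 = 5; pos_x_4 = 5; pos_y_4 = 11.5; pos_z_4 = 7.5; height_4 = 5; pos_x_5 = 8.5; pos_y_5 = 1.5; pos_z_5 = 1.5; width_5 = 3; height_5 = 5; pos_x_6 = 3.5; pos_y_6 = 3.5; pos_z_6 = 11; height_6 = 3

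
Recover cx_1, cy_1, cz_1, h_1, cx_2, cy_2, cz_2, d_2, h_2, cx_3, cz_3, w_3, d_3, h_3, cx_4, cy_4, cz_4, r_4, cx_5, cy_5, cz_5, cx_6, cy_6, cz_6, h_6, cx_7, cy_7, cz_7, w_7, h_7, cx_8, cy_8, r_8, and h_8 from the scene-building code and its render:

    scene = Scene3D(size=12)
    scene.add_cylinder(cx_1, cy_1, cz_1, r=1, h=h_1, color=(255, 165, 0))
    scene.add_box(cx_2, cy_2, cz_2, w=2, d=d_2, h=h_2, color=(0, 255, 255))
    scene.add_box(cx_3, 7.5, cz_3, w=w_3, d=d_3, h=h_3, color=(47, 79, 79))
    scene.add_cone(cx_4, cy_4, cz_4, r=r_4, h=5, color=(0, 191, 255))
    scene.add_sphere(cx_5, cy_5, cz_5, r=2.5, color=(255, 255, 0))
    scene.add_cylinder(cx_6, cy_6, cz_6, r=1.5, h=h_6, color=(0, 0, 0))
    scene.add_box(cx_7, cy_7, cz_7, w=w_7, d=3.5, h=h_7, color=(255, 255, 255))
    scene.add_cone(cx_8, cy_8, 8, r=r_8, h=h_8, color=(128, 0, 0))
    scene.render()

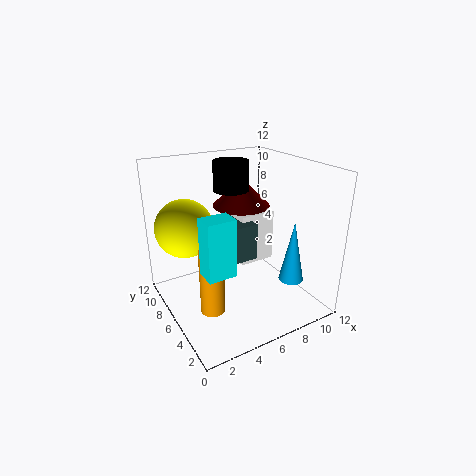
cx_1 = 3, cy_1 = 5, cz_1 = 0.5, h_1 = 5.5, cx_2 = 1, cy_2 = 1, cz_2 = 6, d_2 = 1.5, h_2 = 4, cx_3 = 6, cz_3 = 2.5, w_3 = 3, d_3 = 3.5, h_3 = 3.5, cx_4 = 9, cy_4 = 2.5, cz_4 = 3, r_4 = 1, cx_5 = 2.5, cy_5 = 9, cz_5 = 6.5, cx_6 = 6.5, cy_6 = 8, cz_6 = 9.5, h_6 = 2.5, cx_7 = 8, cy_7 = 8.5, cz_7 = 1.5, w_7 = 3.5, h_7 = 5, cx_8 = 7.5, cy_8 = 8, r_8 = 2.5, h_8 = 2.5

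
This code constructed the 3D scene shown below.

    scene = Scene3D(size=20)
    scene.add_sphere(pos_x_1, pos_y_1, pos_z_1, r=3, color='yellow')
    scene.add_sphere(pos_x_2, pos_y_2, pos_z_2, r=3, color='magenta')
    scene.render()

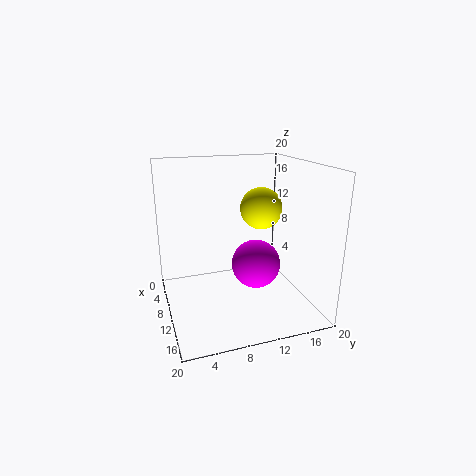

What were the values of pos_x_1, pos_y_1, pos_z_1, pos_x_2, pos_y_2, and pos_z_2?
pos_x_1 = 8.5, pos_y_1 = 14, pos_z_1 = 13.5, pos_x_2 = 15.5, pos_y_2 = 10.5, pos_z_2 = 8.5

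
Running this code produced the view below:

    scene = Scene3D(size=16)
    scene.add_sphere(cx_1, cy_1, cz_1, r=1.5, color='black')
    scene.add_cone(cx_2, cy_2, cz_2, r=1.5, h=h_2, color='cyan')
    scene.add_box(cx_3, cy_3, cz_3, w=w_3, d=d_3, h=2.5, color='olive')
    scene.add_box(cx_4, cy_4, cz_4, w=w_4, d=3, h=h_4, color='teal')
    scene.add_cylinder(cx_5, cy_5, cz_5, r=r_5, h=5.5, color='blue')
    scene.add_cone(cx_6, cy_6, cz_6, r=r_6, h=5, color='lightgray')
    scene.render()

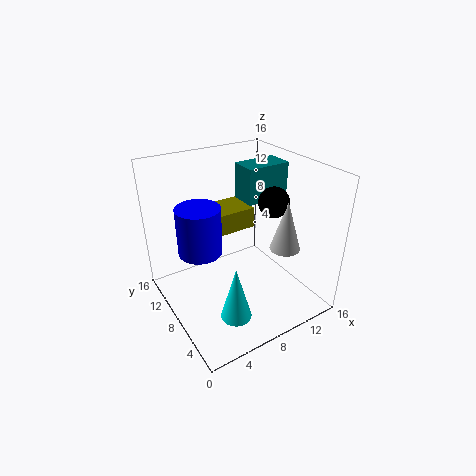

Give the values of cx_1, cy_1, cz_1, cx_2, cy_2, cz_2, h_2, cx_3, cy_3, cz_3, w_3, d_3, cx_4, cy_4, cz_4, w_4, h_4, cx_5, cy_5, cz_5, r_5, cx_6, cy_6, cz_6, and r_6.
cx_1 = 9.5; cy_1 = 4; cz_1 = 13.5; cx_2 = 4; cy_2 = 2; cz_2 = 3.5; h_2 = 5.5; cx_3 = 6.5; cy_3 = 10; cz_3 = 7.5; w_3 = 5; d_3 = 4; cx_4 = 9.5; cy_4 = 8; cz_4 = 11.5; w_4 = 5; h_4 = 4; cx_5 = 4.5; cy_5 = 10.5; cz_5 = 6; r_5 = 2.5; cx_6 = 10; cy_6 = 2.5; cz_6 = 9; r_6 = 1.5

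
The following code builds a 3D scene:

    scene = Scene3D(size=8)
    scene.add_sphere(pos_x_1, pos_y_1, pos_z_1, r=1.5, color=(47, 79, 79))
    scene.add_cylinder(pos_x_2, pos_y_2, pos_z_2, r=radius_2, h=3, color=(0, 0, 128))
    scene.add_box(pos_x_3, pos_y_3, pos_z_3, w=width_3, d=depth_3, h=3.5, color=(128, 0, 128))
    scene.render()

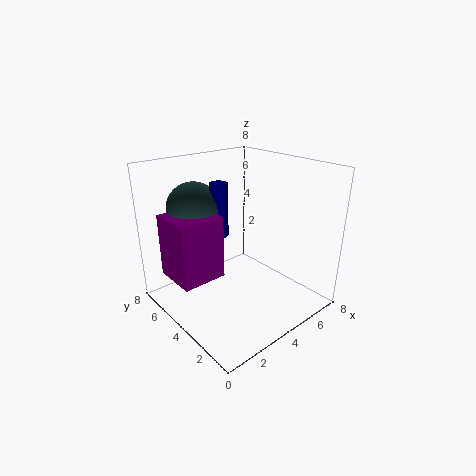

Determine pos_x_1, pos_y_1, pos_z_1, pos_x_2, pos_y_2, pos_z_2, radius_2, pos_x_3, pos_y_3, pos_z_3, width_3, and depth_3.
pos_x_1 = 2.5; pos_y_1 = 6; pos_z_1 = 5.5; pos_x_2 = 3.5; pos_y_2 = 5; pos_z_2 = 4; radius_2 = 0.5; pos_x_3 = 0.5; pos_y_3 = 4; pos_z_3 = 2; width_3 = 2.5; depth_3 = 2.5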